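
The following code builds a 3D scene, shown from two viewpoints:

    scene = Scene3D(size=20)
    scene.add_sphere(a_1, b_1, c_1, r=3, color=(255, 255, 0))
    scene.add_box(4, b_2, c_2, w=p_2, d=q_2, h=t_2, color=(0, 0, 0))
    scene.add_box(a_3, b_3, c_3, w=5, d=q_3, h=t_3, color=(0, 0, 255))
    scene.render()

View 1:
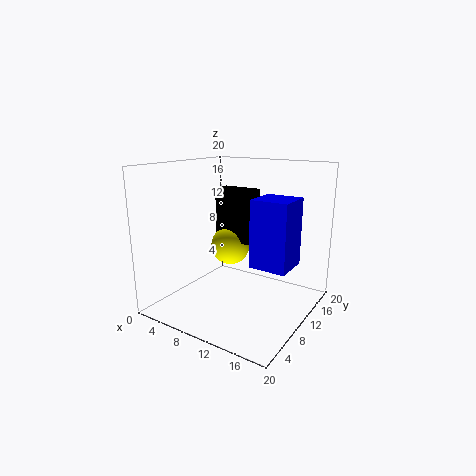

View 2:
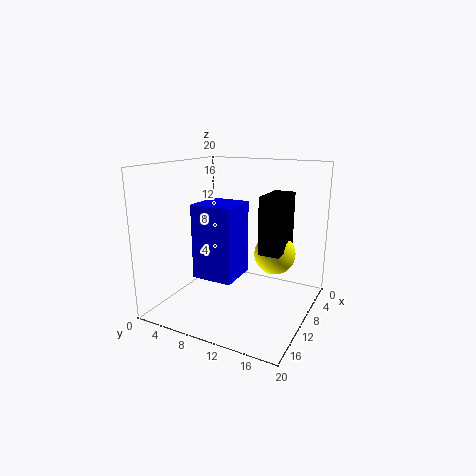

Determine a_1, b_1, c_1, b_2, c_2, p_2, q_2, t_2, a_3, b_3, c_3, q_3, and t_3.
a_1 = 6
b_1 = 14
c_1 = 7
b_2 = 13
c_2 = 8
p_2 = 6
q_2 = 3
t_2 = 8
a_3 = 13
b_3 = 8
c_3 = 7
q_3 = 5
t_3 = 9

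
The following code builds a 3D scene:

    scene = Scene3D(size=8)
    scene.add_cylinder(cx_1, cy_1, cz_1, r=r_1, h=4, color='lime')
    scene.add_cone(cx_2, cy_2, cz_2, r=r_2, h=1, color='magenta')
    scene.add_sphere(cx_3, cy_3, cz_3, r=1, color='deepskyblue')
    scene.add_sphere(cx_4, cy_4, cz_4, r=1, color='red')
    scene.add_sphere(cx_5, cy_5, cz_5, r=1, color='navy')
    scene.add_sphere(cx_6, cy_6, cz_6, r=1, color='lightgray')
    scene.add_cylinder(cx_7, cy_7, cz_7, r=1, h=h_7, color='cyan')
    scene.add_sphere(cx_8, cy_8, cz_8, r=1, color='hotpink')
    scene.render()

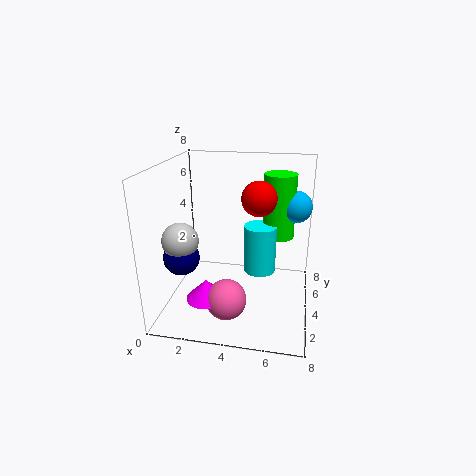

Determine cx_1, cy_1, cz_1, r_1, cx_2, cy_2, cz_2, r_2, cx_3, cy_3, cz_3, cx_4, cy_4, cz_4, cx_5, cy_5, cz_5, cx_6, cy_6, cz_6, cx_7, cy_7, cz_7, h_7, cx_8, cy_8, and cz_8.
cx_1 = 6; cy_1 = 7; cz_1 = 3; r_1 = 1; cx_2 = 3; cy_2 = 1; cz_2 = 2; r_2 = 1; cx_3 = 7; cy_3 = 7; cz_3 = 5; cx_4 = 5; cy_4 = 5; cz_4 = 6; cx_5 = 1; cy_5 = 3; cz_5 = 3; cx_6 = 1; cy_6 = 3; cz_6 = 4; cx_7 = 5; cy_7 = 6; cz_7 = 1; h_7 = 3; cx_8 = 4; cy_8 = 1; cz_8 = 2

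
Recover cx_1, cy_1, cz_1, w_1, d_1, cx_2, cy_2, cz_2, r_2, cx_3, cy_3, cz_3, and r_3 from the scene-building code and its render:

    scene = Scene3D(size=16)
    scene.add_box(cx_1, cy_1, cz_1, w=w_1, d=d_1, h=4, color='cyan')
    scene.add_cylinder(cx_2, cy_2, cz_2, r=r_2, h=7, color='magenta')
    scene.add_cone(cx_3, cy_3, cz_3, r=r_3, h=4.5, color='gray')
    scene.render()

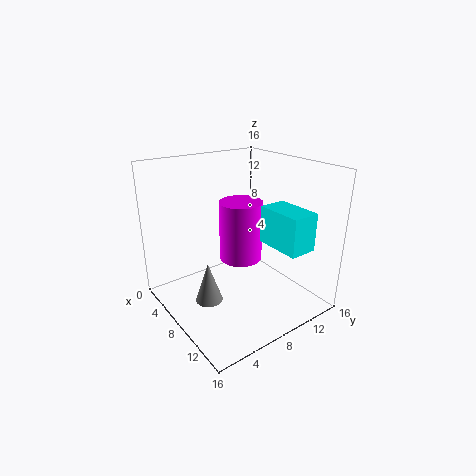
cx_1 = 10, cy_1 = 9.5, cz_1 = 8, w_1 = 5, d_1 = 3, cx_2 = 6.5, cy_2 = 9.5, cz_2 = 4.5, r_2 = 2.5, cx_3 = 8, cy_3 = 4, cz_3 = 1.5, r_3 = 1.5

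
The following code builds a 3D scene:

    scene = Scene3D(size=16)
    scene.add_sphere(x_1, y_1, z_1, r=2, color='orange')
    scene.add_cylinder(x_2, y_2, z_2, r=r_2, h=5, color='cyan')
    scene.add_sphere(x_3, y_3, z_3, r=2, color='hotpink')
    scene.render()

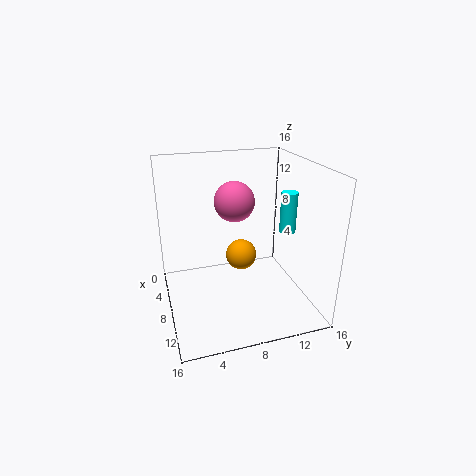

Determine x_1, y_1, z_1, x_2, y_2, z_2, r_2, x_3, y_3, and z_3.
x_1 = 3
y_1 = 10
z_1 = 3
x_2 = 6
y_2 = 15
z_2 = 7
r_2 = 1
x_3 = 10
y_3 = 7
z_3 = 13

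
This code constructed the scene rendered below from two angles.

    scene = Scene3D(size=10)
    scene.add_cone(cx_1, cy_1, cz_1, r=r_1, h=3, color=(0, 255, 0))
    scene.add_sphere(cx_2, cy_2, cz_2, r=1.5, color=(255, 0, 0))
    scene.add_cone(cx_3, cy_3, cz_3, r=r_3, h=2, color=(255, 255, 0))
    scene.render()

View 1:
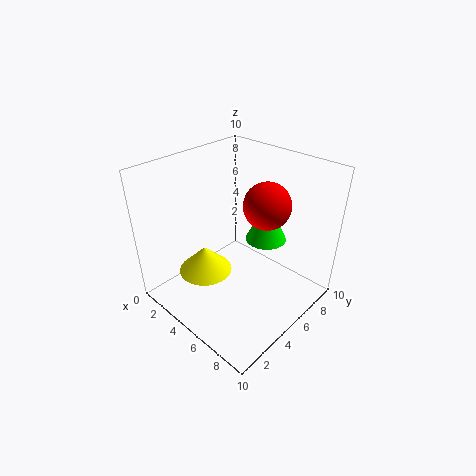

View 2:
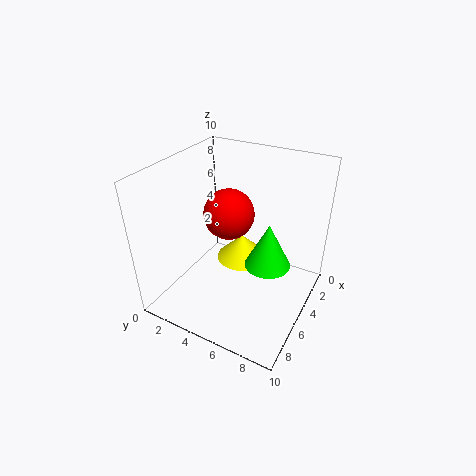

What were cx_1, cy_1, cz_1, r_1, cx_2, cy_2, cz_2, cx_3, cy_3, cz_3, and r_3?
cx_1 = 5.5, cy_1 = 7.5, cz_1 = 4, r_1 = 1.5, cx_2 = 7, cy_2 = 5.5, cz_2 = 8, cx_3 = 2.5, cy_3 = 4, cz_3 = 1.5, r_3 = 2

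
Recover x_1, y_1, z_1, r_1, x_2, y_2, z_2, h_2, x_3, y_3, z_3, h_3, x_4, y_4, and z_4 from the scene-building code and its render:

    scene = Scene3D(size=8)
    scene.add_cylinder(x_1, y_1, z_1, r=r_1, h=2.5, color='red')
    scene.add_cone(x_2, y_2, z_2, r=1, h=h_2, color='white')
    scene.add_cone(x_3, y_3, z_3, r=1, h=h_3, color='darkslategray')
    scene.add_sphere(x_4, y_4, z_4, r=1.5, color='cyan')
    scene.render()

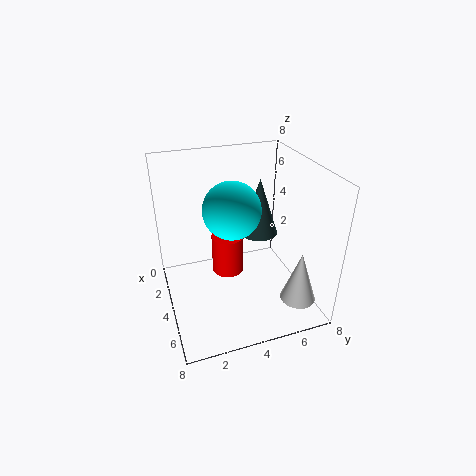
x_1 = 2, y_1 = 4, z_1 = 0.5, r_1 = 1, x_2 = 6, y_2 = 7, z_2 = 0.5, h_2 = 3, x_3 = 4.5, y_3 = 5, z_3 = 4.5, h_3 = 3, x_4 = 4.5, y_4 = 3.5, z_4 = 6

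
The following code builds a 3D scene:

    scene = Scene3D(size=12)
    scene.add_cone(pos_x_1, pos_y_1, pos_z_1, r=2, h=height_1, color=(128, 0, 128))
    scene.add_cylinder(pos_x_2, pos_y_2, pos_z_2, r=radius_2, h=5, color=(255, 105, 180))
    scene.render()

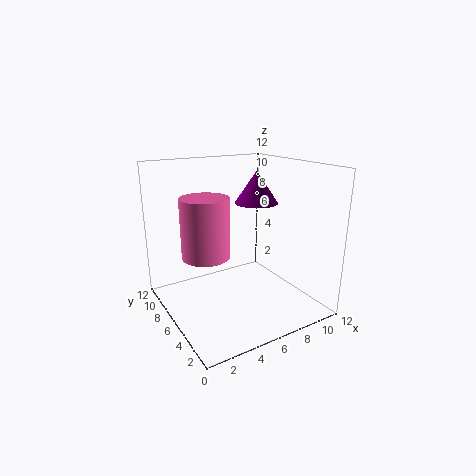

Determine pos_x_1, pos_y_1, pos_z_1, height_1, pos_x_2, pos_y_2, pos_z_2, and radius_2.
pos_x_1 = 9.5; pos_y_1 = 8.5; pos_z_1 = 8; height_1 = 3; pos_x_2 = 3.5; pos_y_2 = 7; pos_z_2 = 4.5; radius_2 = 2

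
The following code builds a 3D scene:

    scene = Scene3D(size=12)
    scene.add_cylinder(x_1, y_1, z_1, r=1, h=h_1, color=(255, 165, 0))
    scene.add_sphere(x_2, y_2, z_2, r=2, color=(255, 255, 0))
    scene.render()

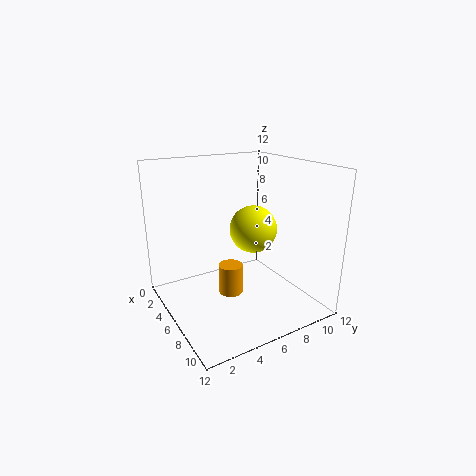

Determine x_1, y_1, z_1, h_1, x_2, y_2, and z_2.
x_1 = 6.5, y_1 = 5, z_1 = 1.5, h_1 = 2.5, x_2 = 6, y_2 = 7.5, z_2 = 6.5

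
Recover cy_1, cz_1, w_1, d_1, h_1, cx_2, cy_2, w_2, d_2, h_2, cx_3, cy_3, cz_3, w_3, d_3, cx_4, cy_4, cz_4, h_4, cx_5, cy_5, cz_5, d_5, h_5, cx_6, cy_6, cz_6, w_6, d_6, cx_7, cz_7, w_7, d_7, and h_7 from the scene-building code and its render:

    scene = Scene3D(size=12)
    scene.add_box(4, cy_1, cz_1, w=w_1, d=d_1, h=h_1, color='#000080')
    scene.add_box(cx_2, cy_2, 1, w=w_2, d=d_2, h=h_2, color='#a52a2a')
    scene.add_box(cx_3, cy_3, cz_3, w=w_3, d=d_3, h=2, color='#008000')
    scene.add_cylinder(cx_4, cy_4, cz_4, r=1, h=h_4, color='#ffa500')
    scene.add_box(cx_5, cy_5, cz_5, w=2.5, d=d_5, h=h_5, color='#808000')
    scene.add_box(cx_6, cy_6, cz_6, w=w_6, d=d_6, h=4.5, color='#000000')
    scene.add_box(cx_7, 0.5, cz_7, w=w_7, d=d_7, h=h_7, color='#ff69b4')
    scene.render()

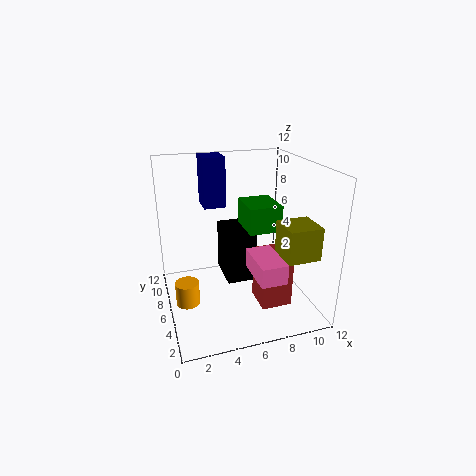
cy_1 = 9.5, cz_1 = 7.5, w_1 = 2, d_1 = 2.5, h_1 = 4.5, cx_2 = 7, cy_2 = 2.5, w_2 = 2.5, d_2 = 2.5, h_2 = 4.5, cx_3 = 6, cy_3 = 3, cz_3 = 7.5, w_3 = 2.5, d_3 = 3, cx_4 = 1.5, cy_4 = 6, cz_4 = 0.5, h_4 = 2, cx_5 = 8, cy_5 = 0.5, cz_5 = 6, d_5 = 2.5, h_5 = 2.5, cx_6 = 5, cy_6 = 5.5, cz_6 = 2, w_6 = 2.5, d_6 = 3.5, cx_7 = 6, cz_7 = 4.5, w_7 = 2, d_7 = 3.5, h_7 = 1.5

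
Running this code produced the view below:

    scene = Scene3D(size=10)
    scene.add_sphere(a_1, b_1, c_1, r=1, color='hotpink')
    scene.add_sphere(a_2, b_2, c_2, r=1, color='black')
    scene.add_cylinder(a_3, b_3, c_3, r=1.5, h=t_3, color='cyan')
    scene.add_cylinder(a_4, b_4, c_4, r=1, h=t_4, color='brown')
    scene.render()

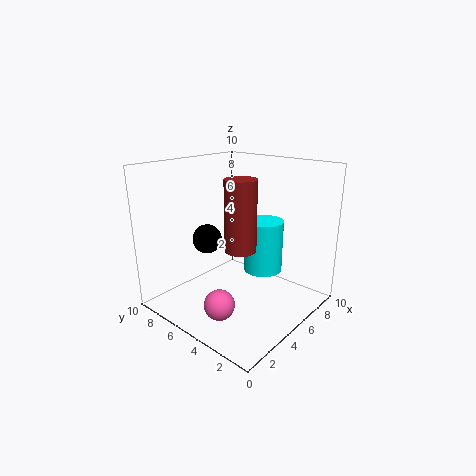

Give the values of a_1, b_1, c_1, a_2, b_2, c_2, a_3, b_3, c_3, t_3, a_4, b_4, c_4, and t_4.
a_1 = 2; b_1 = 4; c_1 = 1.5; a_2 = 3.5; b_2 = 6.5; c_2 = 5; a_3 = 8; b_3 = 5; c_3 = 1.5; t_3 = 4; a_4 = 3.5; b_4 = 3.5; c_4 = 5; t_4 = 4.5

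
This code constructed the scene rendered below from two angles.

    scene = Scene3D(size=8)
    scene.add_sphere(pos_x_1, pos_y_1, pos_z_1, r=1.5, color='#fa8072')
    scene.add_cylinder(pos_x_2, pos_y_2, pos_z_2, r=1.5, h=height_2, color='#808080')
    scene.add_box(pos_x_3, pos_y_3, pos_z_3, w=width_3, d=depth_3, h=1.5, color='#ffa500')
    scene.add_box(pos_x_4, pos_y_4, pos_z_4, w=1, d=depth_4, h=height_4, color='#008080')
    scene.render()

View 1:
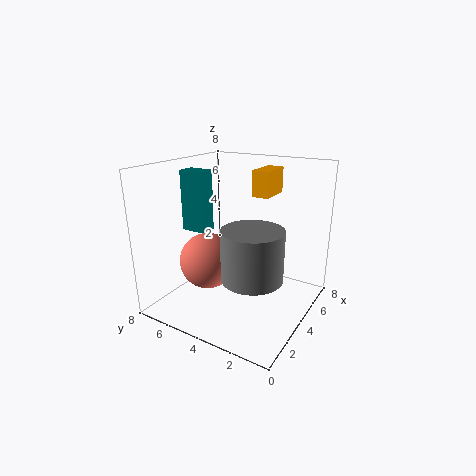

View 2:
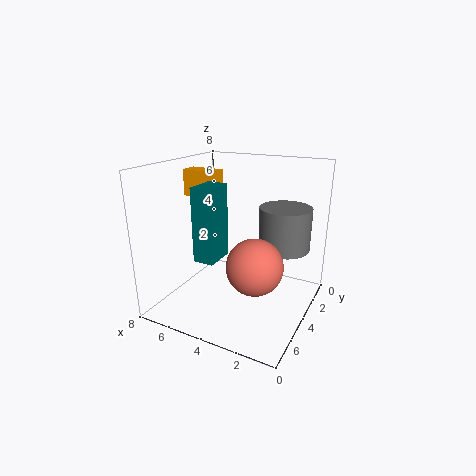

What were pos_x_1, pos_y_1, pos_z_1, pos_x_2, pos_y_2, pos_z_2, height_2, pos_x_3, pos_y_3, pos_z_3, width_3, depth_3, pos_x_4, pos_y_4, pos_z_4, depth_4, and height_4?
pos_x_1 = 2.5, pos_y_1 = 5, pos_z_1 = 3, pos_x_2 = 2, pos_y_2 = 2, pos_z_2 = 3, height_2 = 2.5, pos_x_3 = 5.5, pos_y_3 = 3, pos_z_3 = 6, width_3 = 2, depth_3 = 1, pos_x_4 = 3.5, pos_y_4 = 6, pos_z_4 = 4, depth_4 = 1.5, height_4 = 3.5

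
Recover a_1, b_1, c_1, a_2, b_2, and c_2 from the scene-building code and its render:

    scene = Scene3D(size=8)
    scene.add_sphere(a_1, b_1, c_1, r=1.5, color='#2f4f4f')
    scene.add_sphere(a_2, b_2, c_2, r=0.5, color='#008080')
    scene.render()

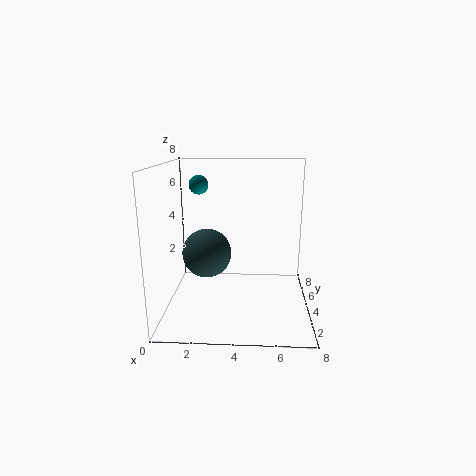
a_1 = 2, b_1 = 5.5, c_1 = 2.5, a_2 = 2, b_2 = 3.5, c_2 = 7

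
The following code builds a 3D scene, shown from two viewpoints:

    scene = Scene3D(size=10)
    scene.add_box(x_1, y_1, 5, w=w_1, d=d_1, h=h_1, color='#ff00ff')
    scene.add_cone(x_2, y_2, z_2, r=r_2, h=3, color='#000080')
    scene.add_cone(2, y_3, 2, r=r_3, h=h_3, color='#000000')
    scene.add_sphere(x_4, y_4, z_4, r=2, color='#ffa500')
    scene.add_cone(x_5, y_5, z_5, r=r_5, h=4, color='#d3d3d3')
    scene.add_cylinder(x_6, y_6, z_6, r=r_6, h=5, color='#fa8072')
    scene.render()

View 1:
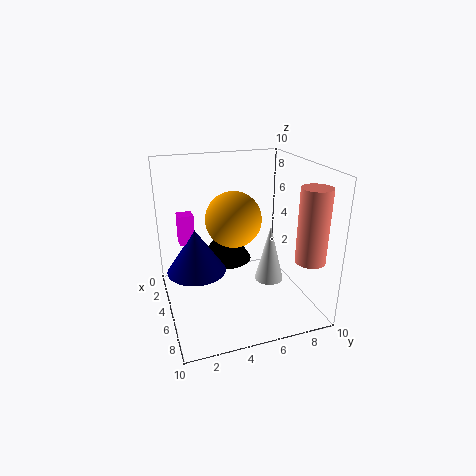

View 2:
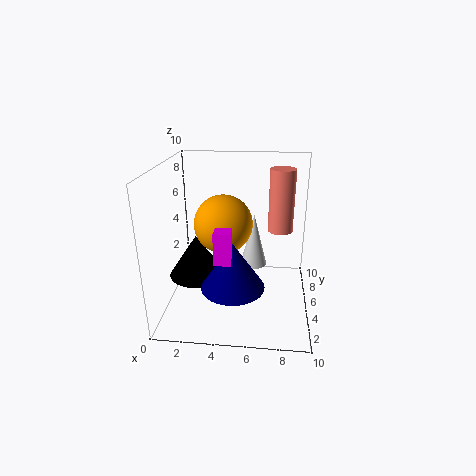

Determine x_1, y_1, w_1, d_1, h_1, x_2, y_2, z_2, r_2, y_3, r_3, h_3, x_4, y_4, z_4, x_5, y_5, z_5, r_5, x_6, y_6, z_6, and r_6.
x_1 = 4; y_1 = 1; w_1 = 1; d_1 = 1; h_1 = 2; x_2 = 5; y_2 = 2; z_2 = 3; r_2 = 2; y_3 = 5; r_3 = 2; h_3 = 3; x_4 = 4; y_4 = 5; z_4 = 6; x_5 = 6; y_5 = 7; z_5 = 2; r_5 = 1; x_6 = 8; y_6 = 9; z_6 = 4; r_6 = 1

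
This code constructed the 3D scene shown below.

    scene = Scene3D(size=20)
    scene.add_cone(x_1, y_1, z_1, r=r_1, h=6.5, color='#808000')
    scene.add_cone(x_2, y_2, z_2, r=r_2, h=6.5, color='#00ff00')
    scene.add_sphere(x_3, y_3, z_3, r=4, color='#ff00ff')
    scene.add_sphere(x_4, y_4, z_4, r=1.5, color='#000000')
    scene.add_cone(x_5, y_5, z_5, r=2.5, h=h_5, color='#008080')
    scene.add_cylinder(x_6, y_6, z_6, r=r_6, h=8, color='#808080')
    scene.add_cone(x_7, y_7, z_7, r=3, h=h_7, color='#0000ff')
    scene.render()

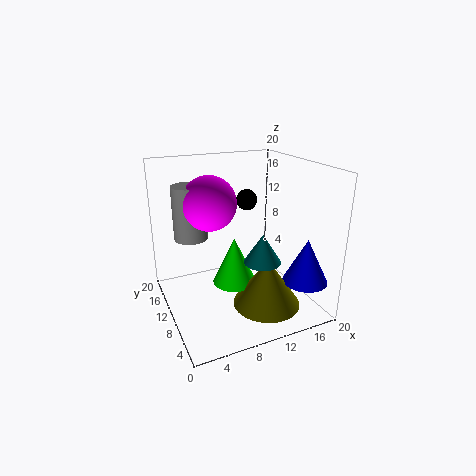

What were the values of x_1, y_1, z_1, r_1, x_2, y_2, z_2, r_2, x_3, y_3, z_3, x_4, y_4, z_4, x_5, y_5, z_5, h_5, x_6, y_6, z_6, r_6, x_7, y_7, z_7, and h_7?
x_1 = 12, y_1 = 5, z_1 = 2, r_1 = 4.5, x_2 = 9, y_2 = 9, z_2 = 4, r_2 = 3, x_3 = 7.5, y_3 = 14.5, z_3 = 14, x_4 = 12.5, y_4 = 12.5, z_4 = 14.5, x_5 = 12, y_5 = 6.5, z_5 = 7.5, h_5 = 4, x_6 = 5, y_6 = 16, z_6 = 8.5, r_6 = 2.5, x_7 = 17, y_7 = 3.5, z_7 = 5, h_7 = 6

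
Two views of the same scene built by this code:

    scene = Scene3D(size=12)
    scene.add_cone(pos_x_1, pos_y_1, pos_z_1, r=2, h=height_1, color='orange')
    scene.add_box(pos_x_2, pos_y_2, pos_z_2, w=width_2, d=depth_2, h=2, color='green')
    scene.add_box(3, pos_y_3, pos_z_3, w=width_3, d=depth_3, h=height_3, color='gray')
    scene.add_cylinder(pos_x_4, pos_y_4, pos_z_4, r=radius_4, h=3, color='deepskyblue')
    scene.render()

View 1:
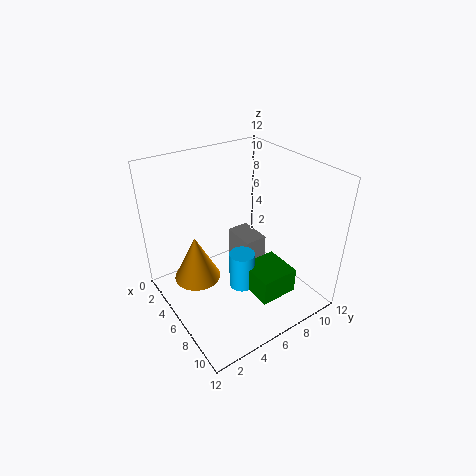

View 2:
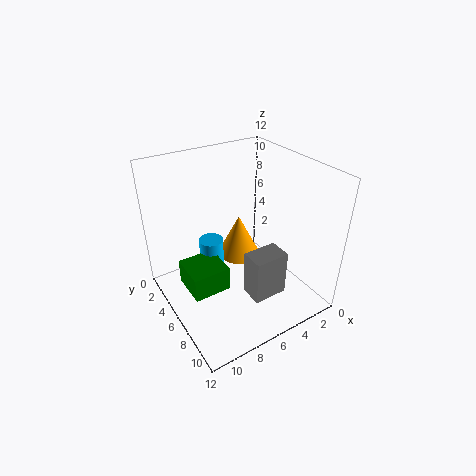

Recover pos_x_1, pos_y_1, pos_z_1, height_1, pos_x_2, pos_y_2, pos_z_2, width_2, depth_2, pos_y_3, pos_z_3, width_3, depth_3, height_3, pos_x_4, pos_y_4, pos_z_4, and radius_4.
pos_x_1 = 4; pos_y_1 = 3; pos_z_1 = 2; height_1 = 4; pos_x_2 = 8; pos_y_2 = 5; pos_z_2 = 3; width_2 = 3; depth_2 = 3; pos_y_3 = 7; pos_z_3 = 1; width_3 = 3; depth_3 = 2; height_3 = 4; pos_x_4 = 8; pos_y_4 = 5; pos_z_4 = 3; radius_4 = 1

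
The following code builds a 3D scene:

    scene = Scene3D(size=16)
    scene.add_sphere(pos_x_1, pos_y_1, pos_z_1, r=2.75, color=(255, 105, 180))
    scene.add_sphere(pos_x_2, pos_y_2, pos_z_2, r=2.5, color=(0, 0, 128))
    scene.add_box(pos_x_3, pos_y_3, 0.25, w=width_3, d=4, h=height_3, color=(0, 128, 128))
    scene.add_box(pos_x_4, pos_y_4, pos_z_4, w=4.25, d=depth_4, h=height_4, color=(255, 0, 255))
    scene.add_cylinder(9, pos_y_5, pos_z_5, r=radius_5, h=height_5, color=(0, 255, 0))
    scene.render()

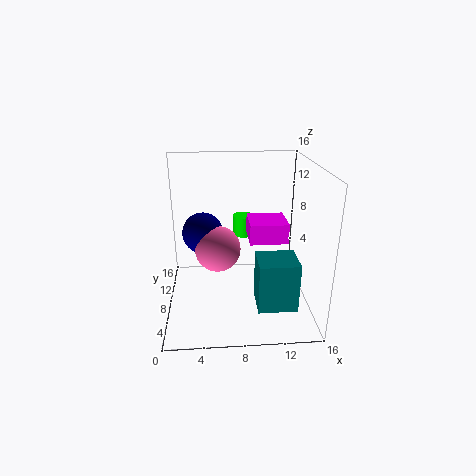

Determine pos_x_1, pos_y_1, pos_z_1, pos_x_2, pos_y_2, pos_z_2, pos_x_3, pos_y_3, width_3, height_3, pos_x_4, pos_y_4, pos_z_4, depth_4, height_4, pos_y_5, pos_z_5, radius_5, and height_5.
pos_x_1 = 5.75
pos_y_1 = 10.5
pos_z_1 = 5.5
pos_x_2 = 4
pos_y_2 = 12
pos_z_2 = 7
pos_x_3 = 10
pos_y_3 = 4.5
width_3 = 4.5
height_3 = 5.75
pos_x_4 = 9.25
pos_y_4 = 7
pos_z_4 = 7.5
depth_4 = 4
height_4 = 2.25
pos_y_5 = 12.5
pos_z_5 = 6.5
radius_5 = 1.25
height_5 = 2.5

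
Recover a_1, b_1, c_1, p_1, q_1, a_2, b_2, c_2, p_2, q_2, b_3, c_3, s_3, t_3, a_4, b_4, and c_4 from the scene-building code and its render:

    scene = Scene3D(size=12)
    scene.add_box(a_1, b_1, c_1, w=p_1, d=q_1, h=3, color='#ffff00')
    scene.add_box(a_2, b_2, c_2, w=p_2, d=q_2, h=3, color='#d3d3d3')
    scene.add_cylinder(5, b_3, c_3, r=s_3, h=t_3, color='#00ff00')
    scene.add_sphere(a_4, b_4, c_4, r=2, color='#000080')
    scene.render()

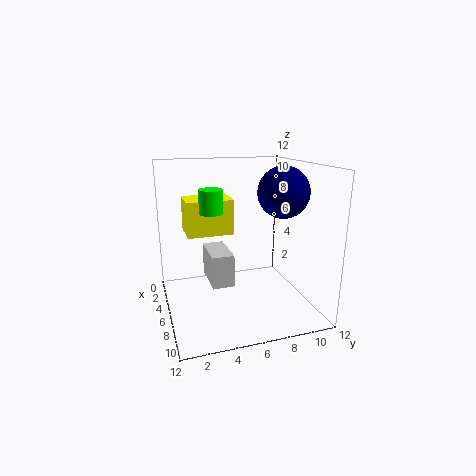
a_1 = 2, b_1 = 2, c_1 = 6, p_1 = 3, q_1 = 4, a_2 = 1, b_2 = 4, c_2 = 1, p_2 = 4, q_2 = 2, b_3 = 4, c_3 = 8, s_3 = 1, t_3 = 2, a_4 = 8, b_4 = 9, c_4 = 10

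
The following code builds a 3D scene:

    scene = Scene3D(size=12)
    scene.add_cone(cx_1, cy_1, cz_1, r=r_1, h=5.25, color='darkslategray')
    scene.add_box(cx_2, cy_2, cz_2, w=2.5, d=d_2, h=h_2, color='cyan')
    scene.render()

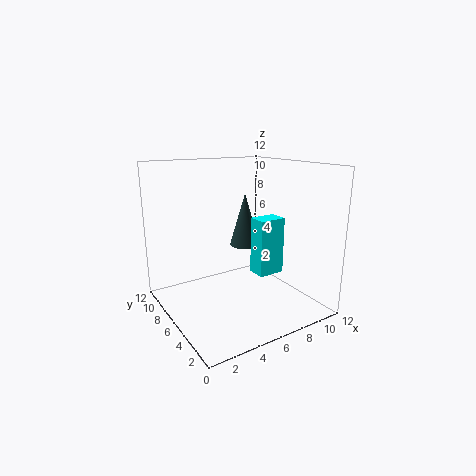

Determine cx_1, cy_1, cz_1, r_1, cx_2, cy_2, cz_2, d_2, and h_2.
cx_1 = 9.5; cy_1 = 10.25; cz_1 = 3.5; r_1 = 1.5; cx_2 = 8.5; cy_2 = 6; cz_2 = 1.75; d_2 = 1.75; h_2 = 5.25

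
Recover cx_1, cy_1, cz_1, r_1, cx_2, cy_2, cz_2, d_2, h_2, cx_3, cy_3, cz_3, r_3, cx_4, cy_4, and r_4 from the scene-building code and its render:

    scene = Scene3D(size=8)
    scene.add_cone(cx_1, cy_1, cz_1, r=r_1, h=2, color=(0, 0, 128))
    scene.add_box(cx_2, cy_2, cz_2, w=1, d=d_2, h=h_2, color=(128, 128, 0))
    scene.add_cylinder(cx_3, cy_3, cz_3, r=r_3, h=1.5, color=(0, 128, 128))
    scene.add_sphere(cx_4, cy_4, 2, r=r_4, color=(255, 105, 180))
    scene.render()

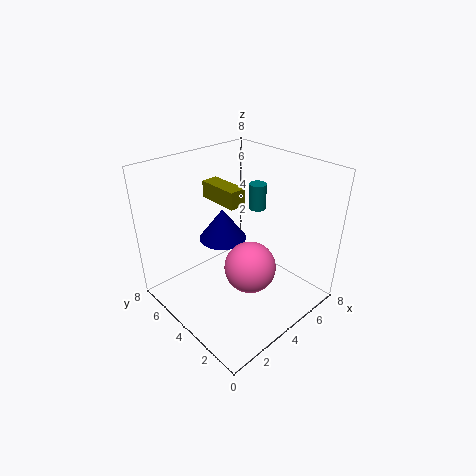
cx_1 = 5, cy_1 = 6.5, cz_1 = 2.5, r_1 = 1.5, cx_2 = 4, cy_2 = 4.5, cz_2 = 5.5, d_2 = 2.5, h_2 = 1, cx_3 = 6, cy_3 = 4.5, cz_3 = 5, r_3 = 0.5, cx_4 = 4.5, cy_4 = 3.5, r_4 = 1.5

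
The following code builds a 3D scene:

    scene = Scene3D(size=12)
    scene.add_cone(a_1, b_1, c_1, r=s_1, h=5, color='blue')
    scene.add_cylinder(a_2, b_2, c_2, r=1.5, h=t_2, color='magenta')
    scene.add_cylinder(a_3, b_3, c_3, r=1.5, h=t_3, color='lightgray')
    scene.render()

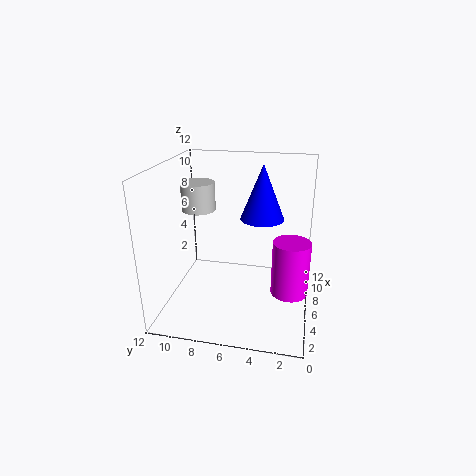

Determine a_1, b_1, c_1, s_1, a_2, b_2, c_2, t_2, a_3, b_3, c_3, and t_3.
a_1 = 9.5; b_1 = 4.5; c_1 = 6.5; s_1 = 2; a_2 = 5; b_2 = 1.5; c_2 = 2; t_2 = 4.5; a_3 = 8; b_3 = 10; c_3 = 7.5; t_3 = 2.5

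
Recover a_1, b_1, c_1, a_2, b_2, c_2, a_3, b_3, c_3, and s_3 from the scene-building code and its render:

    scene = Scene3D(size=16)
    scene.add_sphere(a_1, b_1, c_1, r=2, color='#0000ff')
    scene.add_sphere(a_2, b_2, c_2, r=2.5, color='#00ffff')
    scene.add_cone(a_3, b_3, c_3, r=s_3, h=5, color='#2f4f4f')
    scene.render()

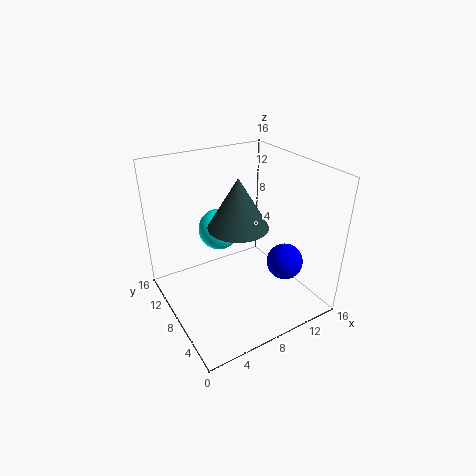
a_1 = 12; b_1 = 4.5; c_1 = 5.5; a_2 = 8; b_2 = 12.5; c_2 = 7; a_3 = 6.5; b_3 = 5.5; c_3 = 11; s_3 = 3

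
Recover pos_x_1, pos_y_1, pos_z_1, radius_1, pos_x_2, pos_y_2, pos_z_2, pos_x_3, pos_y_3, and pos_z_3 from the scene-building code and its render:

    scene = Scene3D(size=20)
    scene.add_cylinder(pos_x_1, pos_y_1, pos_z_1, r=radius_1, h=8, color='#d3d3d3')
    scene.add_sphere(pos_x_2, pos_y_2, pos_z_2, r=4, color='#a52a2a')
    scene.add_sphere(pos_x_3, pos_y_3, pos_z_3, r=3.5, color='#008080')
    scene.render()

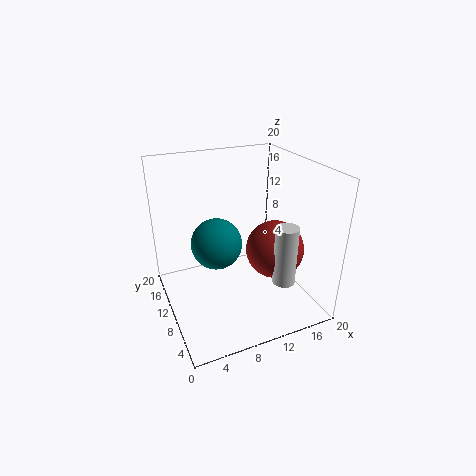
pos_x_1 = 14
pos_y_1 = 4
pos_z_1 = 5.5
radius_1 = 1.5
pos_x_2 = 14.5
pos_y_2 = 7.5
pos_z_2 = 8.5
pos_x_3 = 7
pos_y_3 = 10.5
pos_z_3 = 9.5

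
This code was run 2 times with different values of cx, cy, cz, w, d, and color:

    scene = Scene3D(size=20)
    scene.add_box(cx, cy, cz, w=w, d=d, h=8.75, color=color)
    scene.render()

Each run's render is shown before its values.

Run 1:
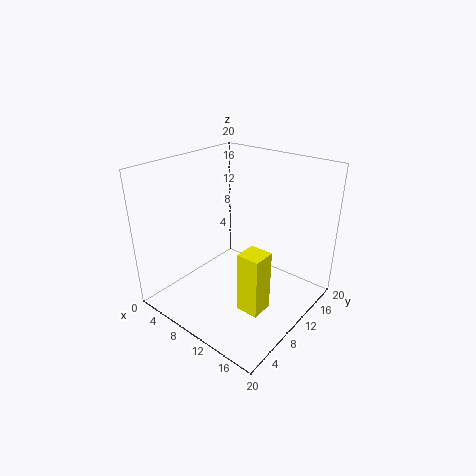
cx = 12.25
cy = 7
cz = 0.75
w = 3.25
d = 3.25
color = 'yellow'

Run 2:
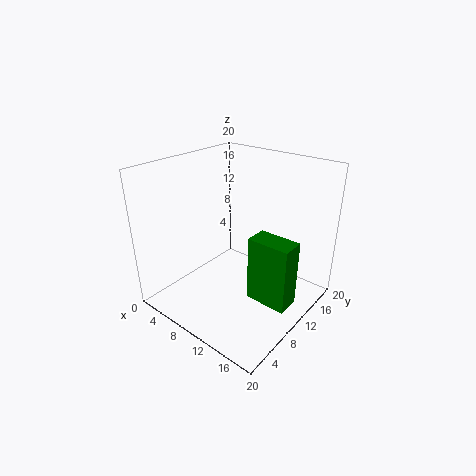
cx = 14
cy = 7
cz = 3.75
w = 5.5
d = 3
color = 'green'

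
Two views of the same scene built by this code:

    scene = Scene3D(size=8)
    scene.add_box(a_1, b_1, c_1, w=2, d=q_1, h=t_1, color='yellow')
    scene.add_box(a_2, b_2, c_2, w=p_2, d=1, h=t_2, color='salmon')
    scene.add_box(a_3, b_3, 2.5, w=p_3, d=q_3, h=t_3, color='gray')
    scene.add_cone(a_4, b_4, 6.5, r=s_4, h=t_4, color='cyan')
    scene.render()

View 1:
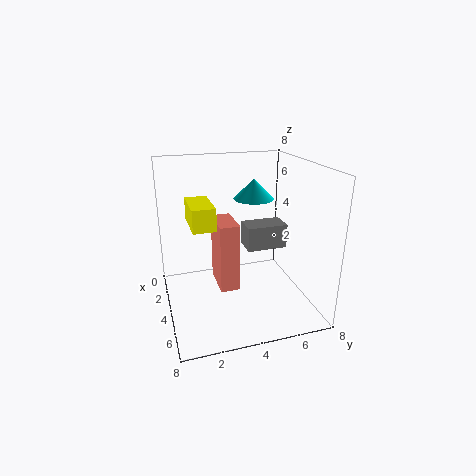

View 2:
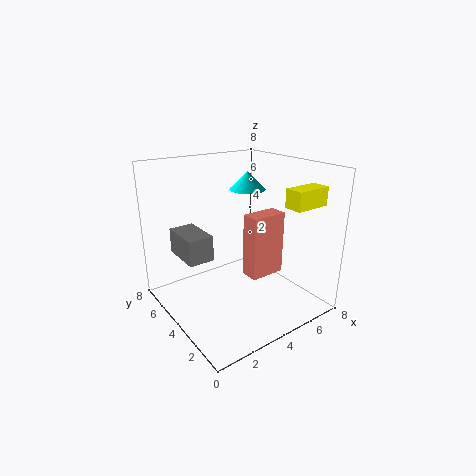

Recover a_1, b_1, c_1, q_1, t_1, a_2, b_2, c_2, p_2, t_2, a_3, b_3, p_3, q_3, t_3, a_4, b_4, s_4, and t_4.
a_1 = 5.5, b_1 = 1, c_1 = 6, q_1 = 1, t_1 = 1, a_2 = 4, b_2 = 2.5, c_2 = 2, p_2 = 2, t_2 = 3.5, a_3 = 1.5, b_3 = 5, p_3 = 1.5, q_3 = 2.5, t_3 = 1.5, a_4 = 5, b_4 = 4.5, s_4 = 1, t_4 = 1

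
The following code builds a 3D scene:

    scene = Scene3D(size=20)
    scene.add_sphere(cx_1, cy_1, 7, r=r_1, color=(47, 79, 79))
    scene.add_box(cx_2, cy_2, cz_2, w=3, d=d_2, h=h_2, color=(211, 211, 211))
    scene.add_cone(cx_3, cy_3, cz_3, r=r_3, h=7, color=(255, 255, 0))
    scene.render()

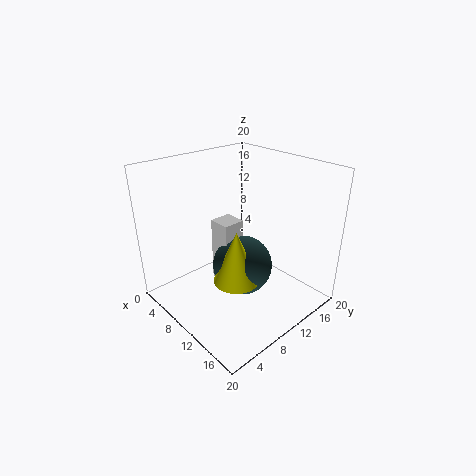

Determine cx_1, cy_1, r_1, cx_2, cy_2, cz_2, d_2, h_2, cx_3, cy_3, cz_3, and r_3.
cx_1 = 12
cy_1 = 9
r_1 = 4
cx_2 = 8
cy_2 = 7
cz_2 = 4
d_2 = 3
h_2 = 9
cx_3 = 13
cy_3 = 7
cz_3 = 6
r_3 = 3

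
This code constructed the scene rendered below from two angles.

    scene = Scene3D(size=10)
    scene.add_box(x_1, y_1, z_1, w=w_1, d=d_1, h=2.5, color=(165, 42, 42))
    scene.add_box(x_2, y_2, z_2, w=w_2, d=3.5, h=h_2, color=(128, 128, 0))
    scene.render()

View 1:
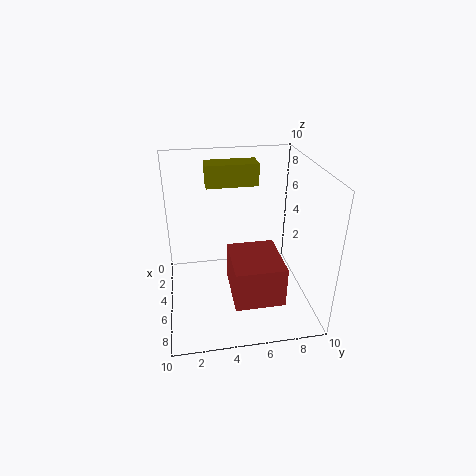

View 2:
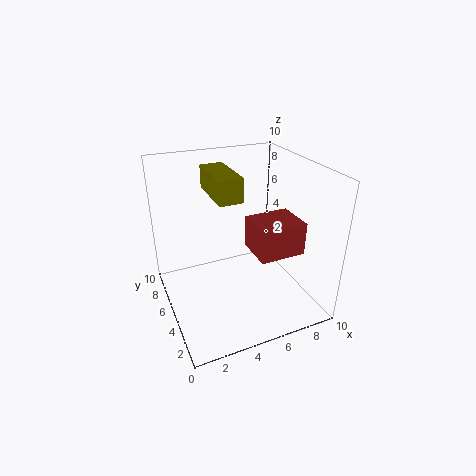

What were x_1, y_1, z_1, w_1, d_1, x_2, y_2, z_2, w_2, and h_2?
x_1 = 6.5; y_1 = 4; z_1 = 3; w_1 = 3.5; d_1 = 3; x_2 = 3; y_2 = 3; z_2 = 8.5; w_2 = 1.5; h_2 = 1.5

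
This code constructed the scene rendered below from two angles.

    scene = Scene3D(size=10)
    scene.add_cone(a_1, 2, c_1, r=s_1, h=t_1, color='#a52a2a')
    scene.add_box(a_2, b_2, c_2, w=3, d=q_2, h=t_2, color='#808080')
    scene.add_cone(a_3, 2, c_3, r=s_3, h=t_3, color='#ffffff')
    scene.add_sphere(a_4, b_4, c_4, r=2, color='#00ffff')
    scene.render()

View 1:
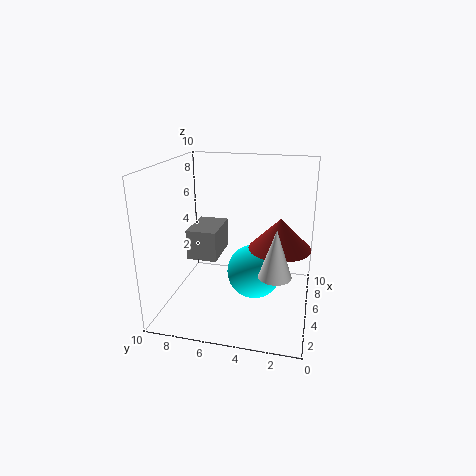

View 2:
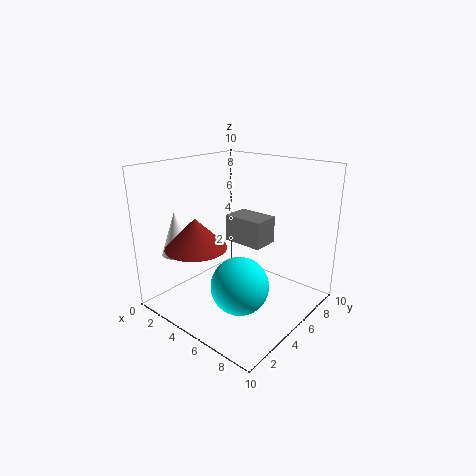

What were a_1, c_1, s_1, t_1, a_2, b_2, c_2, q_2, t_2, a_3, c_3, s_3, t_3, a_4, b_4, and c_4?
a_1 = 4, c_1 = 5, s_1 = 2, t_1 = 2, a_2 = 3, b_2 = 6, c_2 = 4, q_2 = 2, t_2 = 2, a_3 = 2, c_3 = 4, s_3 = 1, t_3 = 3, a_4 = 6, b_4 = 4, c_4 = 2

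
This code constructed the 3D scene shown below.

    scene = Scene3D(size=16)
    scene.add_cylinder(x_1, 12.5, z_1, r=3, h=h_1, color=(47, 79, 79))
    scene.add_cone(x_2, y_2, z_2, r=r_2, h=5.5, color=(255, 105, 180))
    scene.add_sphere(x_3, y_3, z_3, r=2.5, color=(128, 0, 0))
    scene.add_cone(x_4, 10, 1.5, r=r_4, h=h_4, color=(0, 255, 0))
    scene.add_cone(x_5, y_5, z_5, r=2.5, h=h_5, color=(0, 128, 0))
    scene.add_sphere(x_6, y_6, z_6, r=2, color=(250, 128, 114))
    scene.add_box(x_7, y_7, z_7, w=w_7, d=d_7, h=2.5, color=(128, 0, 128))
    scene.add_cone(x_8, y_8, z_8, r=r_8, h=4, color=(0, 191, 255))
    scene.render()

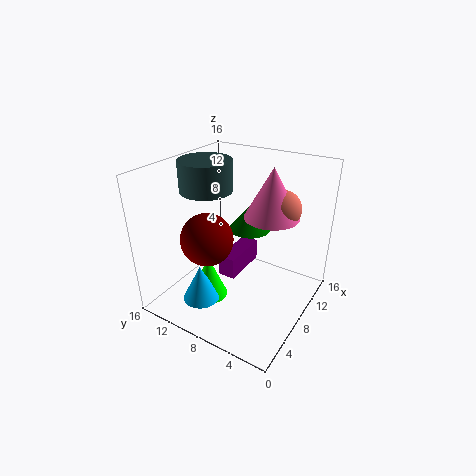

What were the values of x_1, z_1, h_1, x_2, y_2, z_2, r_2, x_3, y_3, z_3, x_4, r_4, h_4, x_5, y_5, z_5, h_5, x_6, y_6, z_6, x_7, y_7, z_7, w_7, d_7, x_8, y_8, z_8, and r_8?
x_1 = 8.5
z_1 = 12.5
h_1 = 3.5
x_2 = 10
y_2 = 5
z_2 = 10.5
r_2 = 3
x_3 = 2.5
y_3 = 8
z_3 = 10.5
x_4 = 5
r_4 = 2
h_4 = 5
x_5 = 11.5
y_5 = 8.5
z_5 = 7.5
h_5 = 3
x_6 = 10.5
y_6 = 4
z_6 = 11.5
x_7 = 7
y_7 = 8
z_7 = 3
w_7 = 5.5
d_7 = 2
x_8 = 3.5
y_8 = 10
z_8 = 2
r_8 = 2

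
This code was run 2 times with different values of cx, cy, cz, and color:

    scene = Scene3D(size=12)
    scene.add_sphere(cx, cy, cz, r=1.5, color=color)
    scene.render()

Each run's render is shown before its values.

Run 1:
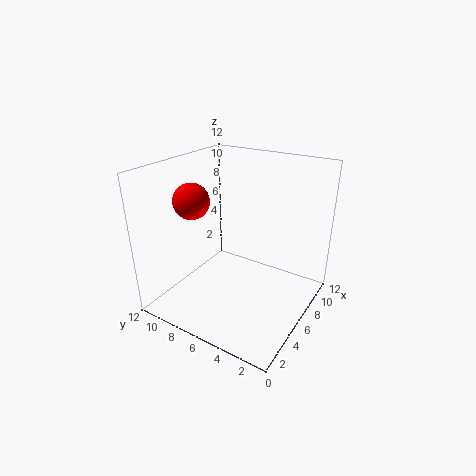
cx = 4.5; cy = 9.5; cz = 9; color = 'red'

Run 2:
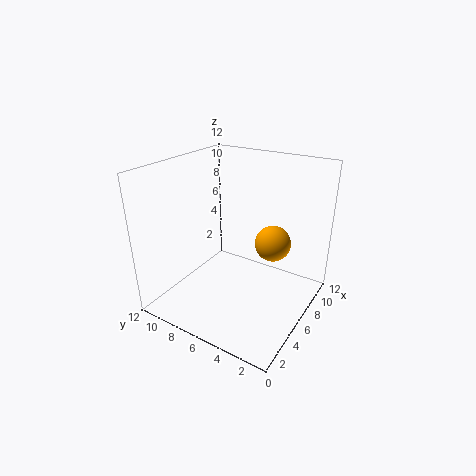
cx = 7.5; cy = 3.5; cz = 5.5; color = 'orange'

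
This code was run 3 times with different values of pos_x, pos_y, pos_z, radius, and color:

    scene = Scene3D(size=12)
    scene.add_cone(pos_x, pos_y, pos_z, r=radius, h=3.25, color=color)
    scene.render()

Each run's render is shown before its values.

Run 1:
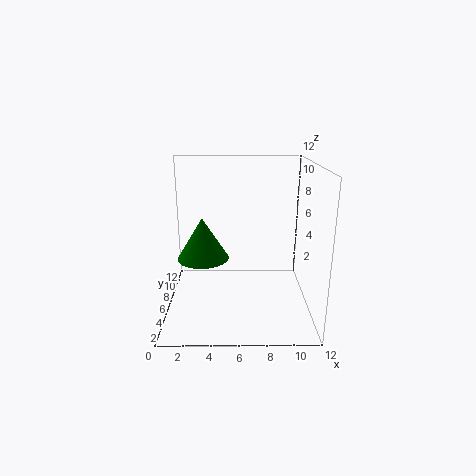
pos_x = 3.25
pos_y = 4.25
pos_z = 5
radius = 2
color = 'green'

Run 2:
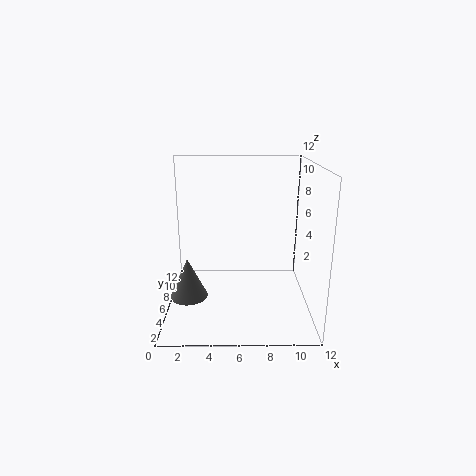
pos_x = 2
pos_y = 4
pos_z = 1.75
radius = 1.5
color = 'gray'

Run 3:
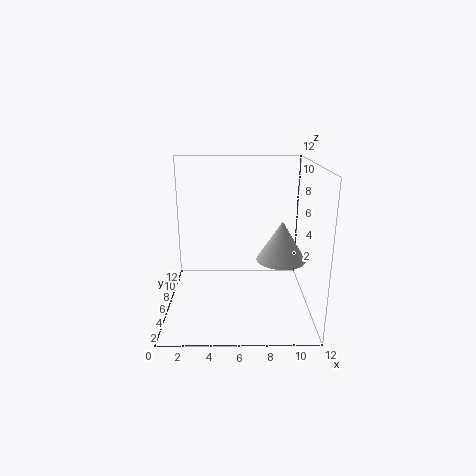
pos_x = 9.5
pos_y = 5
pos_z = 4.5
radius = 2
color = 'lightgray'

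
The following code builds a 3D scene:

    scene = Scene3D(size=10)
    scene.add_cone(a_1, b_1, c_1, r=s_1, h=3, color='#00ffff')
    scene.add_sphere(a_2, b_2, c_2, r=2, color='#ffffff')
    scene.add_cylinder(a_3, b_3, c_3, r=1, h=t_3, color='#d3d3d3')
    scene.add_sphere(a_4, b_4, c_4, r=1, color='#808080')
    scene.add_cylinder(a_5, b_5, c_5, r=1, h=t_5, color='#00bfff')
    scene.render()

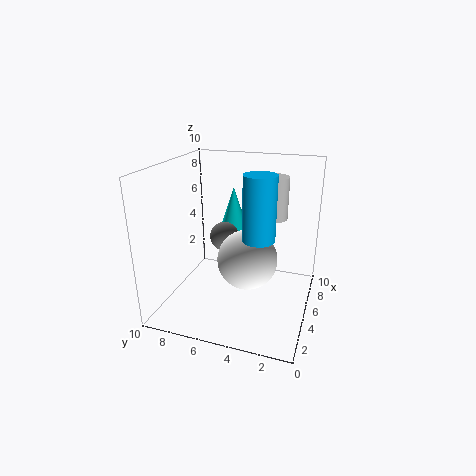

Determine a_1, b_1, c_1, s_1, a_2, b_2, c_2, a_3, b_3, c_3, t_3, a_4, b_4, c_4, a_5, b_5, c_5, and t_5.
a_1 = 7; b_1 = 6; c_1 = 5; s_1 = 1; a_2 = 4; b_2 = 4; c_2 = 4; a_3 = 7; b_3 = 3; c_3 = 6; t_3 = 3; a_4 = 5; b_4 = 6; c_4 = 5; a_5 = 3; b_5 = 3; c_5 = 6; t_5 = 4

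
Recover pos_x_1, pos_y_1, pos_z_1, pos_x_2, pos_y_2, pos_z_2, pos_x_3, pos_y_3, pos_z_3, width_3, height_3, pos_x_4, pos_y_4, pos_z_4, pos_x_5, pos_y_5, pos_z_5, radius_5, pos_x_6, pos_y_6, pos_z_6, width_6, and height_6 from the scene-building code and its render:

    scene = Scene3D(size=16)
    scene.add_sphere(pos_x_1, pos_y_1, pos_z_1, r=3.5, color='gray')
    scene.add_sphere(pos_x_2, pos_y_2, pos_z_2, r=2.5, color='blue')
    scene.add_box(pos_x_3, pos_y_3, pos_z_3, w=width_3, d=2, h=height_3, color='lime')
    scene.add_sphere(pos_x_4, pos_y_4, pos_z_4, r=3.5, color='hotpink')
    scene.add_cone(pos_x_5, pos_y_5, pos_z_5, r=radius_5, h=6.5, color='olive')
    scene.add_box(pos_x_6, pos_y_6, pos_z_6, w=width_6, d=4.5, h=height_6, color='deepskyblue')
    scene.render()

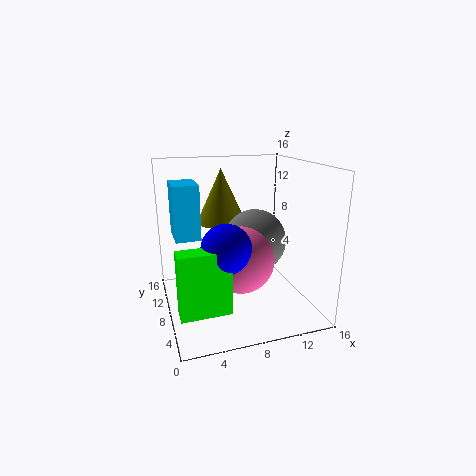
pos_x_1 = 10; pos_y_1 = 8; pos_z_1 = 7.5; pos_x_2 = 5.5; pos_y_2 = 4; pos_z_2 = 8.5; pos_x_3 = 0.5; pos_y_3 = 2; pos_z_3 = 2.5; width_3 = 5; height_3 = 6.5; pos_x_4 = 7.5; pos_y_4 = 5.5; pos_z_4 = 6.5; pos_x_5 = 7.5; pos_y_5 = 13; pos_z_5 = 8.5; radius_5 = 3; pos_x_6 = 1.5; pos_y_6 = 11; pos_z_6 = 7; width_6 = 3; height_6 = 6.5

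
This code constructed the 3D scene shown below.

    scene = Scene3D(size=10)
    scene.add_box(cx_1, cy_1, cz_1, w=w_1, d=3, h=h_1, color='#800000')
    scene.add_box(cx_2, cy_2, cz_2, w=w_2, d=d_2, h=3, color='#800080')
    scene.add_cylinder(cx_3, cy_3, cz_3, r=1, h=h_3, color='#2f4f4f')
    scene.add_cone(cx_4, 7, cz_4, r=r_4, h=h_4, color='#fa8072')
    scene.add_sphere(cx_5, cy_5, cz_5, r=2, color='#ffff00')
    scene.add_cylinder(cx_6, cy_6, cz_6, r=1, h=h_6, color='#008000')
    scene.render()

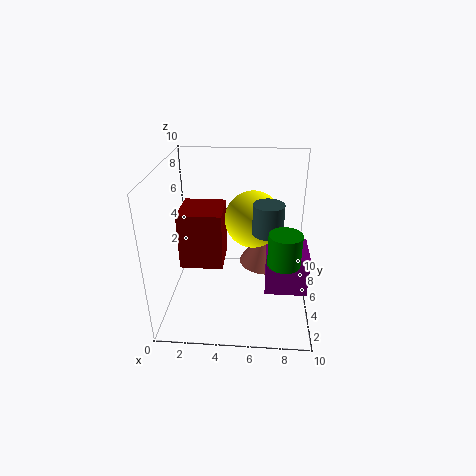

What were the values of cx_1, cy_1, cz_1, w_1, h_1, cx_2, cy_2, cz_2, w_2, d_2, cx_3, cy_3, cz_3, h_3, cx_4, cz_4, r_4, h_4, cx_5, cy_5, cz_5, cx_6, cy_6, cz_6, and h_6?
cx_1 = 1; cy_1 = 4; cz_1 = 3; w_1 = 3; h_1 = 4; cx_2 = 7; cy_2 = 4; cz_2 = 1; w_2 = 3; d_2 = 3; cx_3 = 7; cy_3 = 4; cz_3 = 6; h_3 = 2; cx_4 = 7; cz_4 = 2; r_4 = 2; h_4 = 3; cx_5 = 6; cy_5 = 6; cz_5 = 6; cx_6 = 8; cy_6 = 2; cz_6 = 5; h_6 = 2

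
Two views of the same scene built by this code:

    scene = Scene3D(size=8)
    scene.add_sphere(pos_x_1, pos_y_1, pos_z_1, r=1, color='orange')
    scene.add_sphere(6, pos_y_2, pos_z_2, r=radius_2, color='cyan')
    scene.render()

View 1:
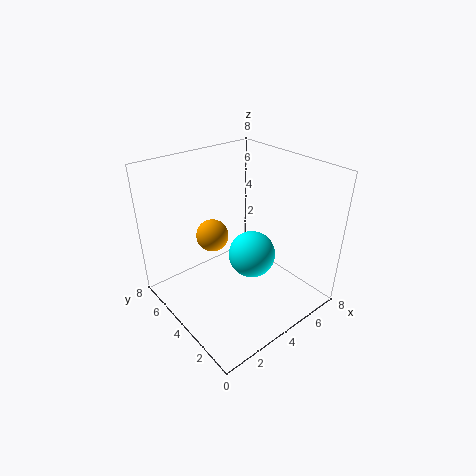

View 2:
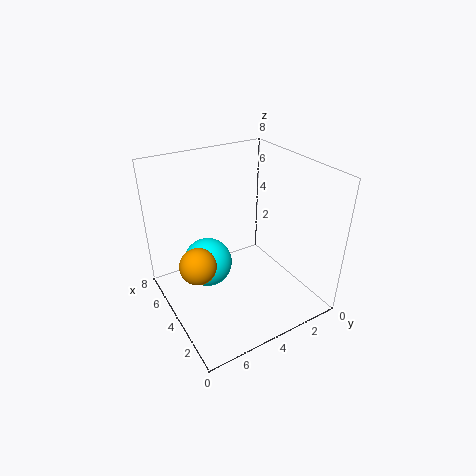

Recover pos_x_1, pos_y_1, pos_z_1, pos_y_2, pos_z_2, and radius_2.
pos_x_1 = 4, pos_y_1 = 6.5, pos_z_1 = 3, pos_y_2 = 5, pos_z_2 = 1.5, radius_2 = 1.5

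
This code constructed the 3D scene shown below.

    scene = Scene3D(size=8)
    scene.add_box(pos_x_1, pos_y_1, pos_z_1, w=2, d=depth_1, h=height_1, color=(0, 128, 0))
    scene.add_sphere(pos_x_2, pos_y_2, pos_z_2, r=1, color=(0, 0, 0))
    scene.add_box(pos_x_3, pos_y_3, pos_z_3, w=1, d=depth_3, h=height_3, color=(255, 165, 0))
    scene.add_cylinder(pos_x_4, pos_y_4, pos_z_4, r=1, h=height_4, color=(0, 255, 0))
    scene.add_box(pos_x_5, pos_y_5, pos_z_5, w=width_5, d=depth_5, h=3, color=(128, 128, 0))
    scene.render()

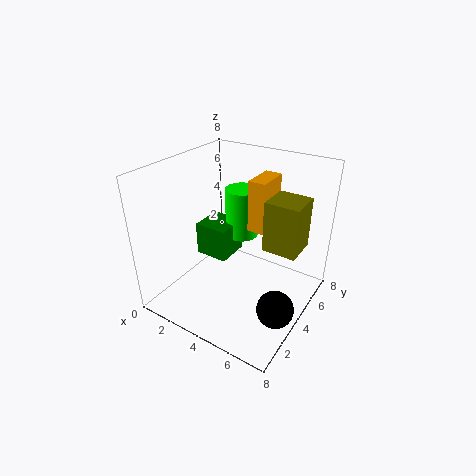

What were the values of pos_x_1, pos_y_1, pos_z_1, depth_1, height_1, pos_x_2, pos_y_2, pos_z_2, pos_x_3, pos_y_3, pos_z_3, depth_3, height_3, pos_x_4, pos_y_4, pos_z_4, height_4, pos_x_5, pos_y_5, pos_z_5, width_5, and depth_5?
pos_x_1 = 1; pos_y_1 = 4; pos_z_1 = 2; depth_1 = 2; height_1 = 2; pos_x_2 = 7; pos_y_2 = 3; pos_z_2 = 1; pos_x_3 = 4; pos_y_3 = 5; pos_z_3 = 4; depth_3 = 2; height_3 = 3; pos_x_4 = 3; pos_y_4 = 6; pos_z_4 = 3; height_4 = 3; pos_x_5 = 5; pos_y_5 = 5; pos_z_5 = 3; width_5 = 2; depth_5 = 2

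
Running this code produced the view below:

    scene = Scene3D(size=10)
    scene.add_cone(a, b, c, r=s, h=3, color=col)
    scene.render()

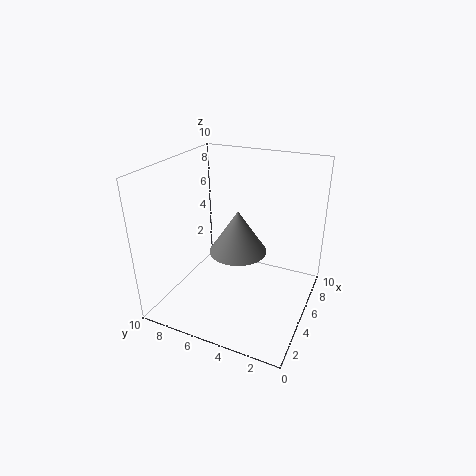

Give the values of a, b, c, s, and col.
a = 5, b = 5, c = 4, s = 2, col = 'gray'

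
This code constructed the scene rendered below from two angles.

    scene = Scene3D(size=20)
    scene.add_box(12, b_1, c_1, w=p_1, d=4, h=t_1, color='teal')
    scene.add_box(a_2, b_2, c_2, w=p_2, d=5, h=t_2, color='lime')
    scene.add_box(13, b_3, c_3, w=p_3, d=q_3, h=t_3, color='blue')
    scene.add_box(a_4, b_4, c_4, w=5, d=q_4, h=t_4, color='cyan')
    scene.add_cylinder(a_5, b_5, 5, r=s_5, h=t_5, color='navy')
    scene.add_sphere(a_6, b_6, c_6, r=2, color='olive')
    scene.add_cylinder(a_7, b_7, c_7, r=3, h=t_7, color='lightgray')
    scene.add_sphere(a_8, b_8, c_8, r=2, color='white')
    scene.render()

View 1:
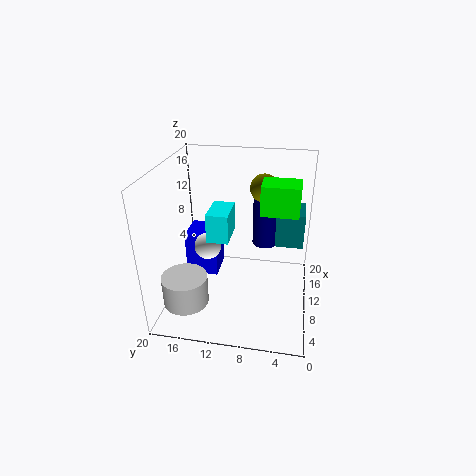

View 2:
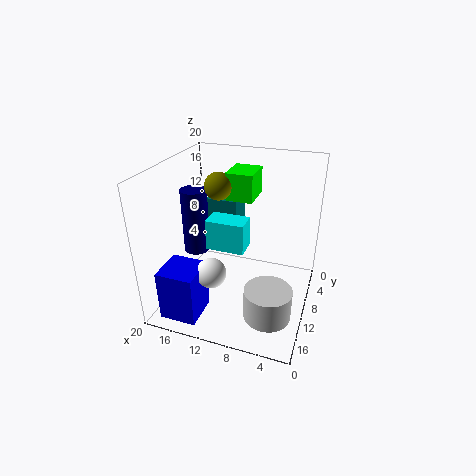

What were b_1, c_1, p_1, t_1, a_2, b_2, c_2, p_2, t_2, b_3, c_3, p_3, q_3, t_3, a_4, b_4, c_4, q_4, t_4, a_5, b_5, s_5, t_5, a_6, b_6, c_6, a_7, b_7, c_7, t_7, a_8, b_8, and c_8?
b_1 = 1; c_1 = 8; p_1 = 5; t_1 = 5; a_2 = 9; b_2 = 2; c_2 = 14; p_2 = 4; t_2 = 4; b_3 = 14; c_3 = 1; p_3 = 5; q_3 = 5; t_3 = 7; a_4 = 8; b_4 = 11; c_4 = 10; q_4 = 3; t_4 = 4; a_5 = 18; b_5 = 7; s_5 = 2; t_5 = 10; a_6 = 14; b_6 = 7; c_6 = 16; a_7 = 4; b_7 = 16; c_7 = 3; t_7 = 4; a_8 = 12; b_8 = 15; c_8 = 7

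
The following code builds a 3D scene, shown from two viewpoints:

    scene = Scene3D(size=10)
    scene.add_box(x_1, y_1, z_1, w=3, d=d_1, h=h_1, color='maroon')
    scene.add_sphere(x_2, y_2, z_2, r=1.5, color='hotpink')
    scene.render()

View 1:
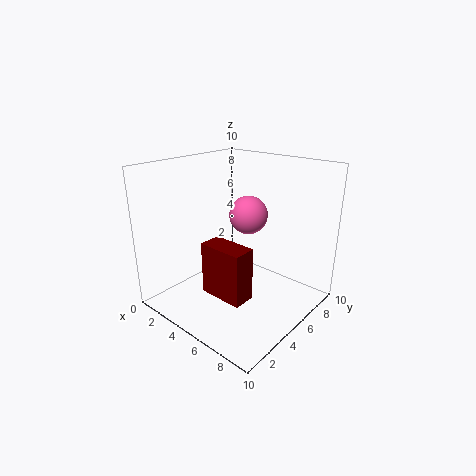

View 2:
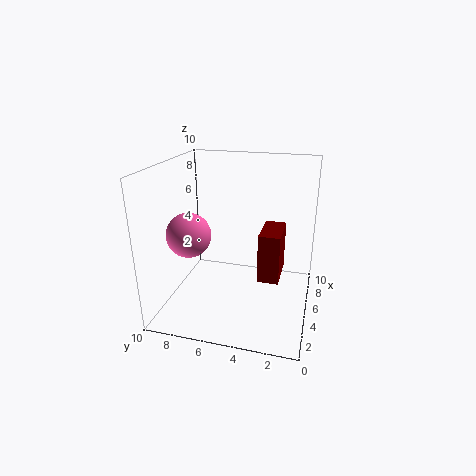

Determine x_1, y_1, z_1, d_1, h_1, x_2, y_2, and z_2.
x_1 = 4.5, y_1 = 2, z_1 = 2, d_1 = 1.5, h_1 = 3.5, x_2 = 3.5, y_2 = 8, z_2 = 5.5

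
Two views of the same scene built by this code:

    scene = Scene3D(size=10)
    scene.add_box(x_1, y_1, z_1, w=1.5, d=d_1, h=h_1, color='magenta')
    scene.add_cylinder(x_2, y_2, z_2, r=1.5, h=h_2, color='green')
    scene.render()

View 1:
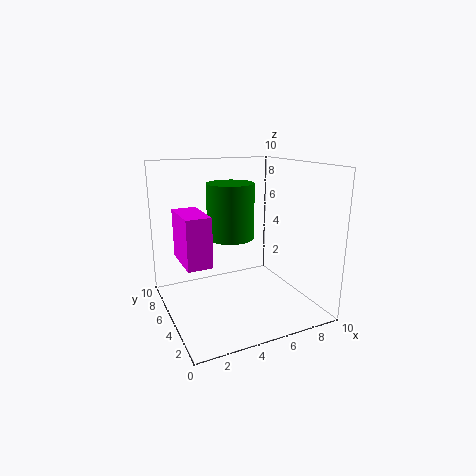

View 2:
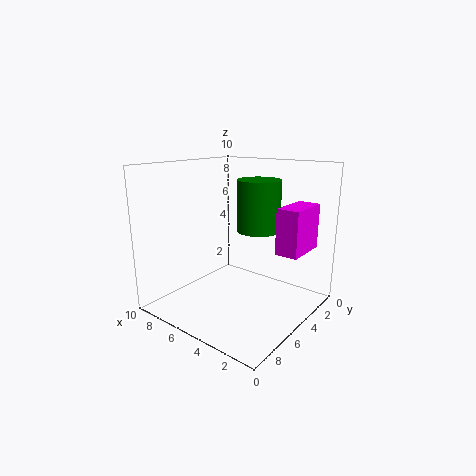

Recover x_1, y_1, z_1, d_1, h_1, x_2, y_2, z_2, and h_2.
x_1 = 0.5; y_1 = 2; z_1 = 4.5; d_1 = 3; h_1 = 3; x_2 = 4; y_2 = 4; z_2 = 5.5; h_2 = 3.5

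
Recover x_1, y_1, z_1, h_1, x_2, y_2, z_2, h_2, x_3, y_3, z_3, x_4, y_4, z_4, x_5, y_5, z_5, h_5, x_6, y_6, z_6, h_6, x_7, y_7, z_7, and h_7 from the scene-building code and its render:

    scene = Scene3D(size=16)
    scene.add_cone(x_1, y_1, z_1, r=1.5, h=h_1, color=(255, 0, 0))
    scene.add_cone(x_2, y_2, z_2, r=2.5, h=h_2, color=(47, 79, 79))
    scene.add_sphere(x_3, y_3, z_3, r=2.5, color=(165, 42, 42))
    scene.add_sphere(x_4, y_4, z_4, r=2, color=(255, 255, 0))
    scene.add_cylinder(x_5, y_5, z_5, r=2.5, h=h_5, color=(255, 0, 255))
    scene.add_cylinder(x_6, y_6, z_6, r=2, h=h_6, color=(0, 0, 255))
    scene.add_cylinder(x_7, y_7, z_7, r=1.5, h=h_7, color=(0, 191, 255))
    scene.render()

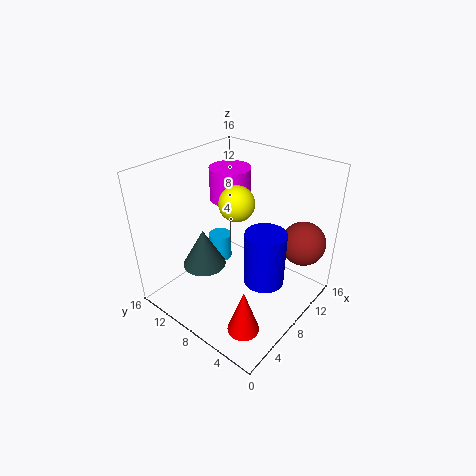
x_1 = 1.5; y_1 = 2; z_1 = 3.5; h_1 = 4.5; x_2 = 6; y_2 = 11.5; z_2 = 4; h_2 = 4.5; x_3 = 13; y_3 = 2.5; z_3 = 7; x_4 = 9; y_4 = 9; z_4 = 11.5; x_5 = 12; y_5 = 12.5; z_5 = 10; h_5 = 4; x_6 = 6; y_6 = 3; z_6 = 6; h_6 = 5.5; x_7 = 11.5; y_7 = 14; z_7 = 1; h_7 = 3.5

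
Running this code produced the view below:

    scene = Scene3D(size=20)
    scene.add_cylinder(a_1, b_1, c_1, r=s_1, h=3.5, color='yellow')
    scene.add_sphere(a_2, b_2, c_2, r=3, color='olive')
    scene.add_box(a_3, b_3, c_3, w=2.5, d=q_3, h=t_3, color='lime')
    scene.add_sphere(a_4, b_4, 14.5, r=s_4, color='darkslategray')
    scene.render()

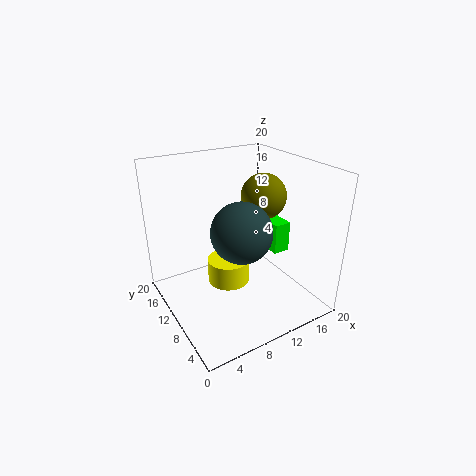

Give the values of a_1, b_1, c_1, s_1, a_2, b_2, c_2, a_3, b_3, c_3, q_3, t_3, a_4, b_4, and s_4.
a_1 = 9
b_1 = 11
c_1 = 3
s_1 = 3
a_2 = 13
b_2 = 8.5
c_2 = 16
a_3 = 15.5
b_3 = 8.5
c_3 = 6.5
q_3 = 6
t_3 = 4.5
a_4 = 6.5
b_4 = 3.5
s_4 = 3.5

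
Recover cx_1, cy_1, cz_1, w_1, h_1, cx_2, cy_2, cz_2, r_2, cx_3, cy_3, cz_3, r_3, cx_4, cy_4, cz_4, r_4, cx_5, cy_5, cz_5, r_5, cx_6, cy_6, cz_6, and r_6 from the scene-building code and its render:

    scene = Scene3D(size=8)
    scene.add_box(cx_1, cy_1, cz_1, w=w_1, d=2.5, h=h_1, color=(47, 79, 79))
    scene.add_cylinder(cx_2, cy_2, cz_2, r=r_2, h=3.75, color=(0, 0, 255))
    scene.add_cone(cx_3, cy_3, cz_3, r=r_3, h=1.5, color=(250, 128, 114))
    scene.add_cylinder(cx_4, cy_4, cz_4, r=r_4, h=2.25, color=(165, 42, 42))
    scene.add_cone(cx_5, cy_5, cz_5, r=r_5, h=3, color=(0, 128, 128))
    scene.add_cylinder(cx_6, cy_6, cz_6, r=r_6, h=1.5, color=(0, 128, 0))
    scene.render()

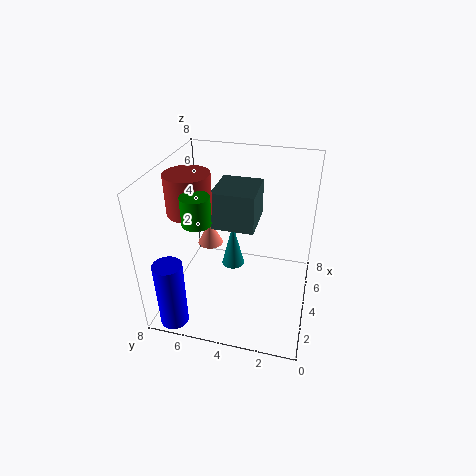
cx_1 = 4.5
cy_1 = 3.25
cz_1 = 4
w_1 = 2.75
h_1 = 2.25
cx_2 = 0.75
cy_2 = 6.75
cz_2 = 0.25
r_2 = 0.75
cx_3 = 5
cy_3 = 6
cz_3 = 2.75
r_3 = 0.75
cx_4 = 4
cy_4 = 6.75
cz_4 = 5.25
r_4 = 1.25
cx_5 = 6.5
cy_5 = 5
cz_5 = 0.25
r_5 = 0.75
cx_6 = 2.5
cy_6 = 5.75
cz_6 = 5.5
r_6 = 0.75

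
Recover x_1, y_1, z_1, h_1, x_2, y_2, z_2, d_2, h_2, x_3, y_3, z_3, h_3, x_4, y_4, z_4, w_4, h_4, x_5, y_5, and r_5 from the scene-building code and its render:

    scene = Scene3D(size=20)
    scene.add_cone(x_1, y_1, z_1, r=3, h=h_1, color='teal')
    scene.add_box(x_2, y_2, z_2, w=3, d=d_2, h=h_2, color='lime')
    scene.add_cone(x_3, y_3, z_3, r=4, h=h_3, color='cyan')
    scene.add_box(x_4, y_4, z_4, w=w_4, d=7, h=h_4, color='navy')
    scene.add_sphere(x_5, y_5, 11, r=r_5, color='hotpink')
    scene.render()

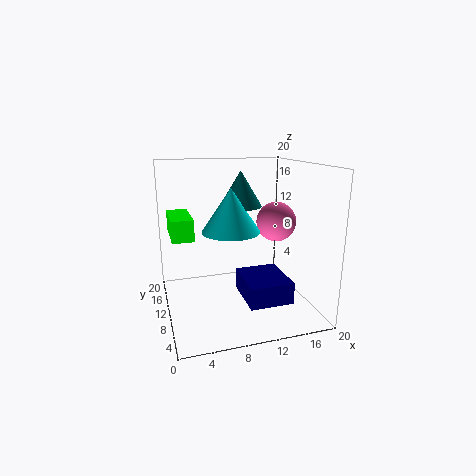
x_1 = 11; y_1 = 12; z_1 = 14; h_1 = 5; x_2 = 1; y_2 = 10; z_2 = 10; d_2 = 7; h_2 = 3; x_3 = 9; y_3 = 10; z_3 = 11; h_3 = 6; x_4 = 10; y_4 = 4; z_4 = 2; w_4 = 6; h_4 = 3; x_5 = 17; y_5 = 13; r_5 = 3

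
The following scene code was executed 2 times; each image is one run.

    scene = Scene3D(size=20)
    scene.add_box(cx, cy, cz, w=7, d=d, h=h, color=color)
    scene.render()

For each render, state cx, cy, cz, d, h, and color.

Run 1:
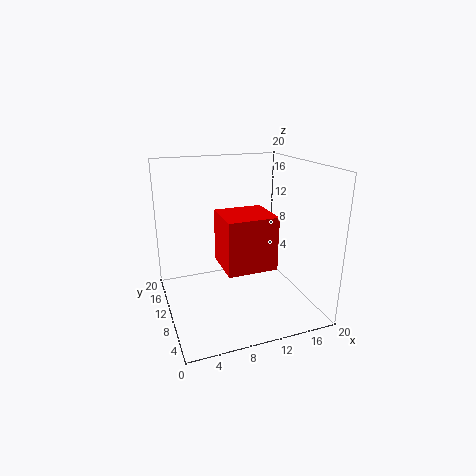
cx = 7.5, cy = 6.5, cz = 6, d = 6.5, h = 7.5, color = 'red'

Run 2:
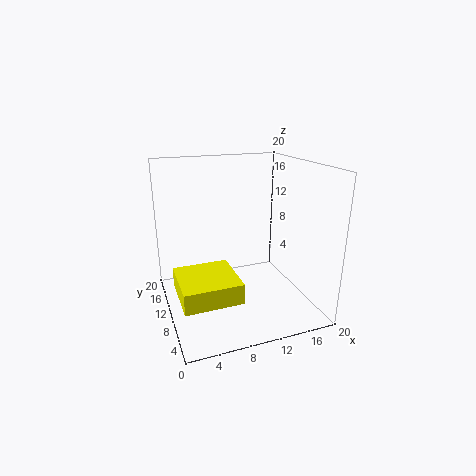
cx = 0.5, cy = 1, cz = 5.5, d = 7, h = 2.5, color = 'yellow'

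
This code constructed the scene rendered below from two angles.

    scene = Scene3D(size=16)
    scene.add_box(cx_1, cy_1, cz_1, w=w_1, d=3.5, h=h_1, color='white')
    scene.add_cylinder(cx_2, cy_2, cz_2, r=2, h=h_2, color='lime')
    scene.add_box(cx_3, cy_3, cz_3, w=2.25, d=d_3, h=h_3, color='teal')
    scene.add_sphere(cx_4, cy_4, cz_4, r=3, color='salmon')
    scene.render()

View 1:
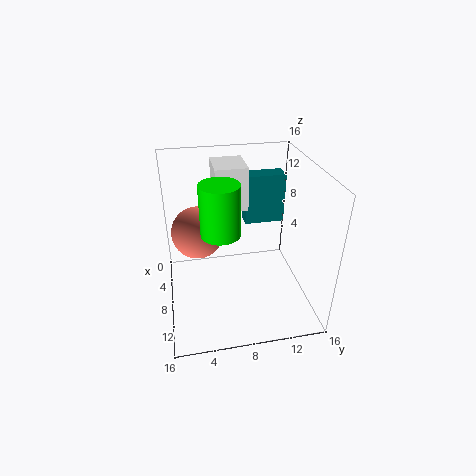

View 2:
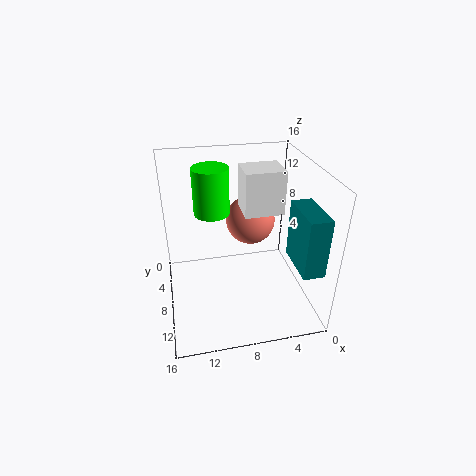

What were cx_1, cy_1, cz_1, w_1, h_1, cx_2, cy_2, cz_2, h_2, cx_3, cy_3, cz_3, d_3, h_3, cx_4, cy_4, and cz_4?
cx_1 = 3.25
cy_1 = 5.75
cz_1 = 11
w_1 = 4.25
h_1 = 4.75
cx_2 = 10.5
cy_2 = 5.75
cz_2 = 10.25
h_2 = 5.25
cx_3 = 0.75
cy_3 = 10
cz_3 = 6.75
d_3 = 5
h_3 = 6.25
cx_4 = 5.5
cy_4 = 3.75
cz_4 = 7.75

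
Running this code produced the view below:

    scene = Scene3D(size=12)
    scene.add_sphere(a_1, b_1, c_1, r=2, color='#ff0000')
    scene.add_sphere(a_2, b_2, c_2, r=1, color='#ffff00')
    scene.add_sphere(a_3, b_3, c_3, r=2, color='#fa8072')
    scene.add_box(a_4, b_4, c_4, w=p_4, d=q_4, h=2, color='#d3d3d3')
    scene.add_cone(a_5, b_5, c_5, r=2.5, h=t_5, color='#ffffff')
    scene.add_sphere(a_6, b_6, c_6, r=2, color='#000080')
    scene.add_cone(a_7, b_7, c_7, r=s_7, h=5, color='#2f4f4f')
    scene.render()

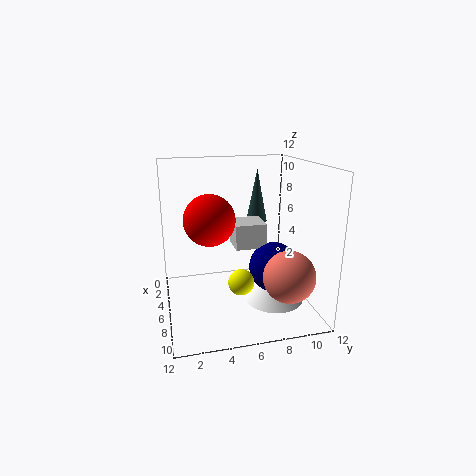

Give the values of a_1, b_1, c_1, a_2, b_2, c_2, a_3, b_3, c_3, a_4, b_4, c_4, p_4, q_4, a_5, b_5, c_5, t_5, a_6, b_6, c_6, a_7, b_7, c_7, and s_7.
a_1 = 7, b_1 = 3.5, c_1 = 8, a_2 = 9, b_2 = 5.5, c_2 = 3.5, a_3 = 10, b_3 = 9, c_3 = 4, a_4 = 5, b_4 = 5.5, c_4 = 5.5, p_4 = 2.5, q_4 = 2.5, a_5 = 7, b_5 = 9, c_5 = 0.5, t_5 = 3, a_6 = 8, b_6 = 8.5, c_6 = 4, a_7 = 1.5, b_7 = 9, c_7 = 6, s_7 = 1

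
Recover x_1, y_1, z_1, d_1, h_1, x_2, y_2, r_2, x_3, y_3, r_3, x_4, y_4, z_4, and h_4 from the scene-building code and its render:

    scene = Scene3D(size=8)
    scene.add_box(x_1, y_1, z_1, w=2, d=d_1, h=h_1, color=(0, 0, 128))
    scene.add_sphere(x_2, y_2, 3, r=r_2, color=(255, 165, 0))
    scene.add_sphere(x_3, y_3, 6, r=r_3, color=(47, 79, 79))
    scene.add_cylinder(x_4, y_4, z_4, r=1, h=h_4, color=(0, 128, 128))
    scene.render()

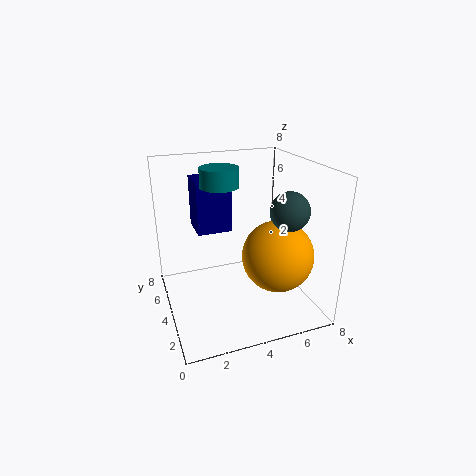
x_1 = 2
y_1 = 5
z_1 = 4
d_1 = 2
h_1 = 3
x_2 = 6
y_2 = 3
r_2 = 2
x_3 = 6
y_3 = 2
r_3 = 1
x_4 = 3
y_4 = 4
z_4 = 7
h_4 = 1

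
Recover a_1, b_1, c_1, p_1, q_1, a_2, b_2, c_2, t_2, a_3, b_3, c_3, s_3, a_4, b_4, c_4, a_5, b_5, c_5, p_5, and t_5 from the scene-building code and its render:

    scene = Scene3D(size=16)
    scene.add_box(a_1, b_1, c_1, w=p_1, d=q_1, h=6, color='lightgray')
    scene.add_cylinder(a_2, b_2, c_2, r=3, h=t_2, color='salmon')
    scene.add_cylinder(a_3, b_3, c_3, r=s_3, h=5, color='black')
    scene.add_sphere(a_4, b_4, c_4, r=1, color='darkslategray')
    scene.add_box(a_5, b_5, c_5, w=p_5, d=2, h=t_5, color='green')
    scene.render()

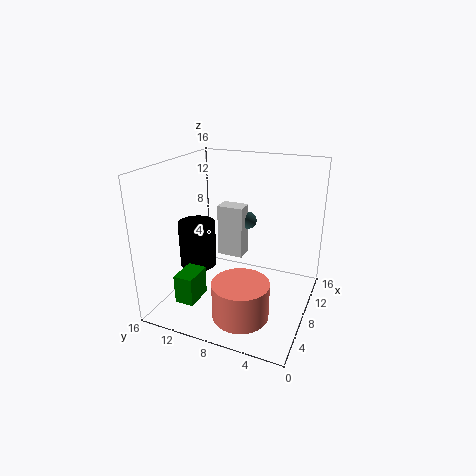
a_1 = 9
b_1 = 8
c_1 = 5
p_1 = 2
q_1 = 3
a_2 = 4
b_2 = 6
c_2 = 1
t_2 = 4
a_3 = 6
b_3 = 12
c_3 = 5
s_3 = 2
a_4 = 11
b_4 = 8
c_4 = 9
a_5 = 1
b_5 = 10
c_5 = 3
p_5 = 3
t_5 = 3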